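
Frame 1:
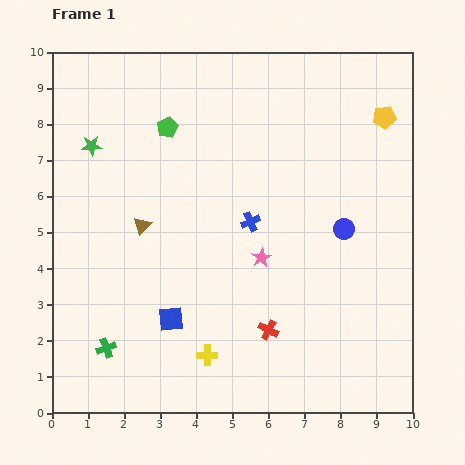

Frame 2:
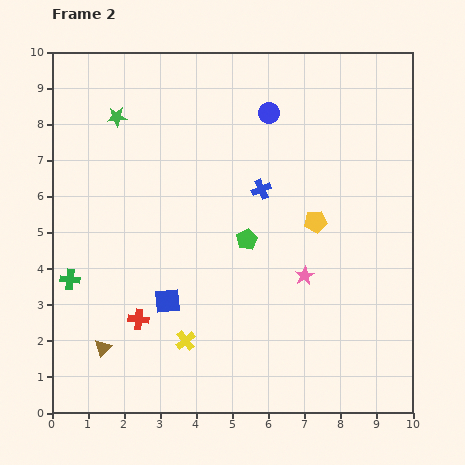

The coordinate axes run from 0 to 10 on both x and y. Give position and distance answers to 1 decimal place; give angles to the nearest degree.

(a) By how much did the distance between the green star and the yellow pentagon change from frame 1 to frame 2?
-1.9

Distance in frame 1: 8.1. Distance in frame 2: 6.2.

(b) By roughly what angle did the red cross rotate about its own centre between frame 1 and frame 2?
21° counter-clockwise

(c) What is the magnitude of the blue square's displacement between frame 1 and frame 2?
0.5

The blue square moved from (3.3, 2.6) to (3.2, 3.1), a distance of √(0.1² + 0.5²) ≈ 0.5.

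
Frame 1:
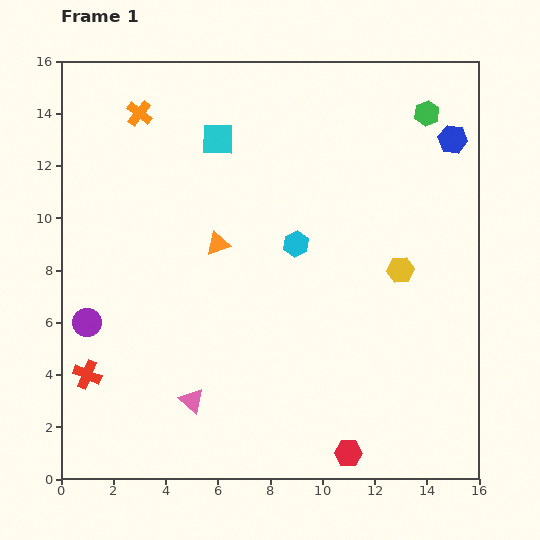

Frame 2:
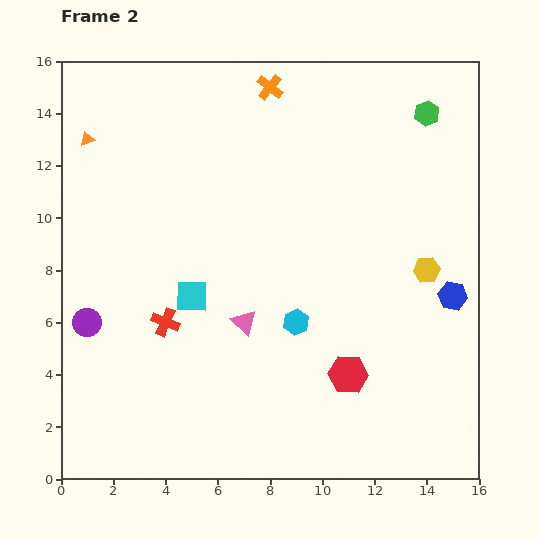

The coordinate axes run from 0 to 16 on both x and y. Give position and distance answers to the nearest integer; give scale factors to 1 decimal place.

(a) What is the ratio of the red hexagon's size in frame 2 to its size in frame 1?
1.4×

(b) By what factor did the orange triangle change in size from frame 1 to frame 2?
0.6×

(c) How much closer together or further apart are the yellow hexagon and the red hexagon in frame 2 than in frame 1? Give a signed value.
-2

Distance in frame 1: 7. Distance in frame 2: 5.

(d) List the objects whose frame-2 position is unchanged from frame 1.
the purple circle, the green hexagon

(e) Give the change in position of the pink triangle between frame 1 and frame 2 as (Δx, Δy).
(2, 3)

The pink triangle was at (5, 3) in frame 1 and (7, 6) in frame 2.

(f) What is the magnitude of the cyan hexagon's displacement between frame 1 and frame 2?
3

The cyan hexagon moved from (9, 9) to (9, 6), a distance of √(0² + 3²) ≈ 3.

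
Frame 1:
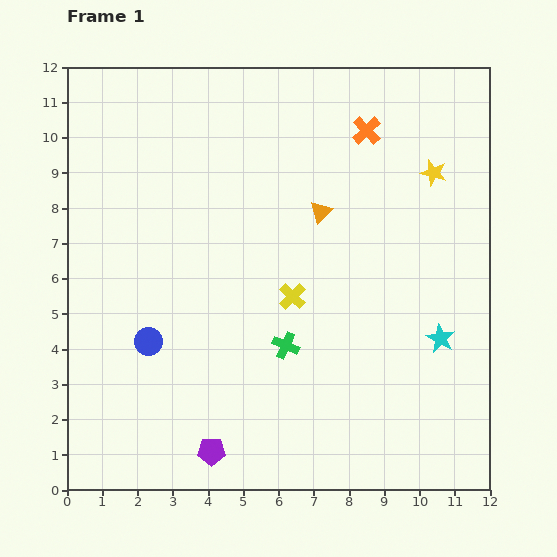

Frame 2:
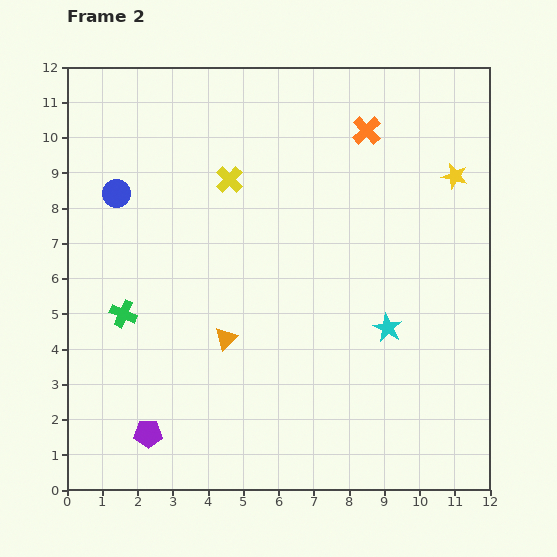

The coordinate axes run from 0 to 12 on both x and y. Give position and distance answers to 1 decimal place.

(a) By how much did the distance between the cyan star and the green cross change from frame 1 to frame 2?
+3.1

Distance in frame 1: 4.4. Distance in frame 2: 7.5.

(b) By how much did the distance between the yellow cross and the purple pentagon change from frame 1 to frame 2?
+2.6

Distance in frame 1: 5.0. Distance in frame 2: 7.6.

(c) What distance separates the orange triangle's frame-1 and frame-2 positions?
4.5

The orange triangle moved from (7.2, 7.9) to (4.5, 4.3), a distance of √(2.7² + 3.6²) ≈ 4.5.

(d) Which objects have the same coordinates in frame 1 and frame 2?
the orange cross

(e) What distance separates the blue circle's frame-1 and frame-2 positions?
4.3

The blue circle moved from (2.3, 4.2) to (1.4, 8.4), a distance of √(0.9² + 4.2²) ≈ 4.3.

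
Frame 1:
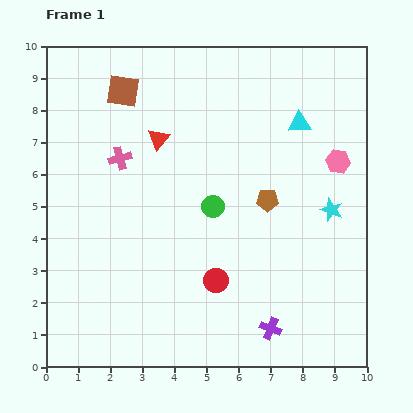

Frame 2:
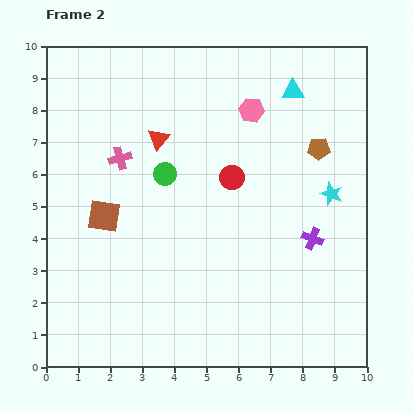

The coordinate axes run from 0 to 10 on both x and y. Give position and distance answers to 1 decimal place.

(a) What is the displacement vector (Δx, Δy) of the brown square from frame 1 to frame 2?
(-0.6, -3.9)

The brown square was at (2.4, 8.6) in frame 1 and (1.8, 4.7) in frame 2.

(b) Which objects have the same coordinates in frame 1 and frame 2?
the pink cross, the red triangle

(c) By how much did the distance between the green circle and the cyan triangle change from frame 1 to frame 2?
+1.1

Distance in frame 1: 3.7. Distance in frame 2: 4.8.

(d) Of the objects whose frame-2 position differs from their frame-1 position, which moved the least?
the cyan star

(moved 0.5)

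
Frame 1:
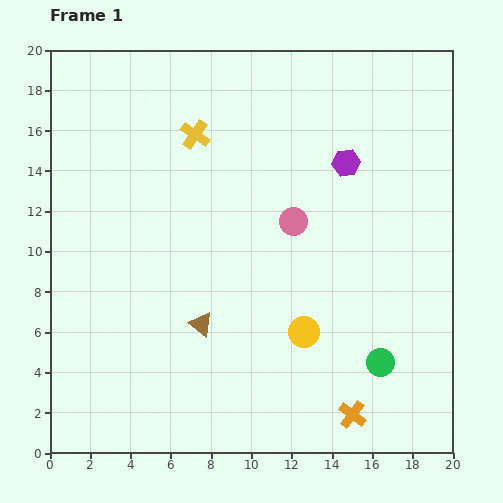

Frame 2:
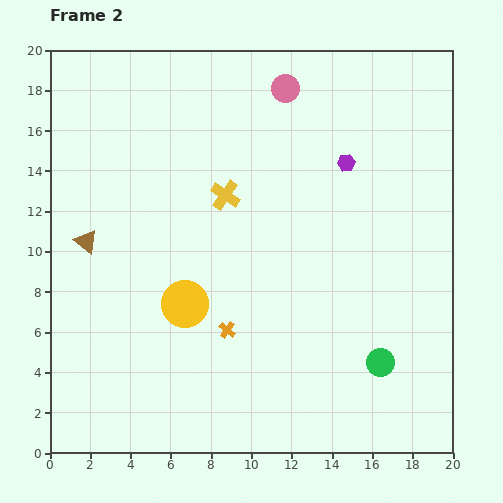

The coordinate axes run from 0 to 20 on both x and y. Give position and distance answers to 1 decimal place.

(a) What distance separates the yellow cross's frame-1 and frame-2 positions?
3.4

The yellow cross moved from (7.2, 15.8) to (8.7, 12.8), a distance of √(1.5² + 3.0²) ≈ 3.4.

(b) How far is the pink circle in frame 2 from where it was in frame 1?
6.6

The pink circle moved from (12.1, 11.5) to (11.7, 18.1), a distance of √(0.4² + 6.6²) ≈ 6.6.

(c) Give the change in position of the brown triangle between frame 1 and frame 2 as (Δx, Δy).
(-5.7, 4.1)

The brown triangle was at (7.5, 6.4) in frame 1 and (1.8, 10.5) in frame 2.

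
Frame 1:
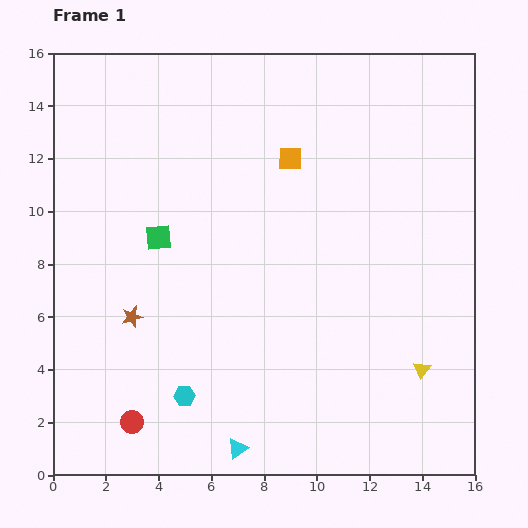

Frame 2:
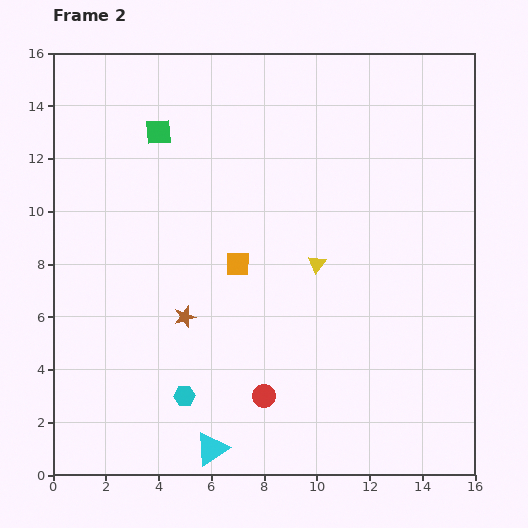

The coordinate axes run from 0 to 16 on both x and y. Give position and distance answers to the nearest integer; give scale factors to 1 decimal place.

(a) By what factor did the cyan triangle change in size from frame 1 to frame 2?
1.6×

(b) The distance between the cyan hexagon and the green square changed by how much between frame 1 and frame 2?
+4

Distance in frame 1: 6. Distance in frame 2: 10.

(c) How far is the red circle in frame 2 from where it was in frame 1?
5

The red circle moved from (3, 2) to (8, 3), a distance of √(5² + 1²) ≈ 5.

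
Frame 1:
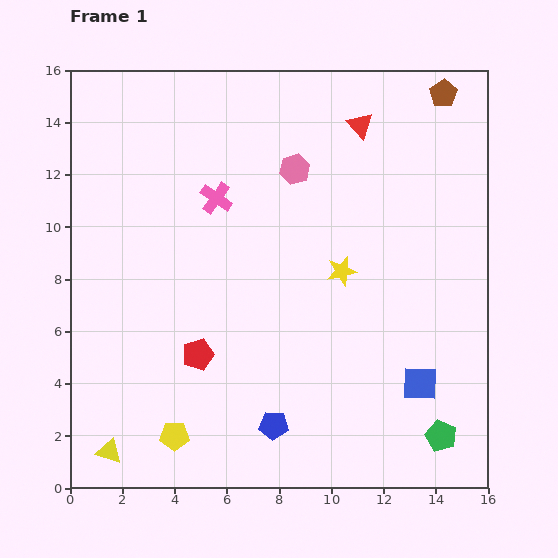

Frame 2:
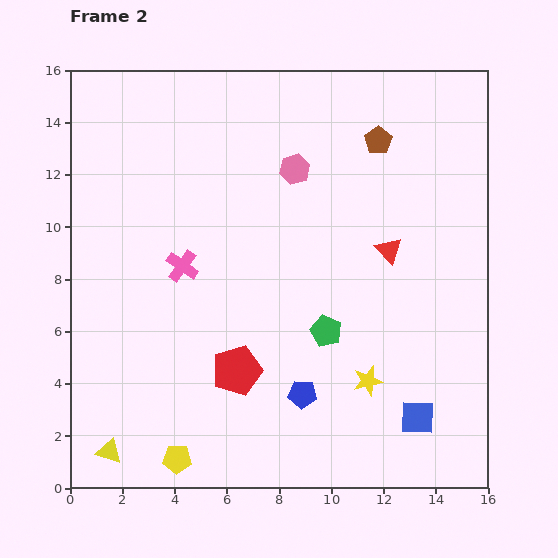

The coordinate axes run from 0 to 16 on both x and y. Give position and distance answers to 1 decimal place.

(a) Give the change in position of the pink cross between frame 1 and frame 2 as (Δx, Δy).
(-1.3, -2.6)

The pink cross was at (5.6, 11.1) in frame 1 and (4.3, 8.5) in frame 2.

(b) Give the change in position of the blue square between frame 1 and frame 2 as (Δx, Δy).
(-0.1, -1.3)

The blue square was at (13.4, 4.0) in frame 1 and (13.3, 2.7) in frame 2.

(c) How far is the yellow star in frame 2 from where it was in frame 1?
4.3

The yellow star moved from (10.4, 8.3) to (11.4, 4.1), a distance of √(1.0² + 4.2²) ≈ 4.3.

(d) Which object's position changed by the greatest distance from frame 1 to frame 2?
the green pentagon

(moved 5.9; next 4.9)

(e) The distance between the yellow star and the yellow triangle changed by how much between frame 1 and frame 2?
-1.0

Distance in frame 1: 11.3. Distance in frame 2: 10.3.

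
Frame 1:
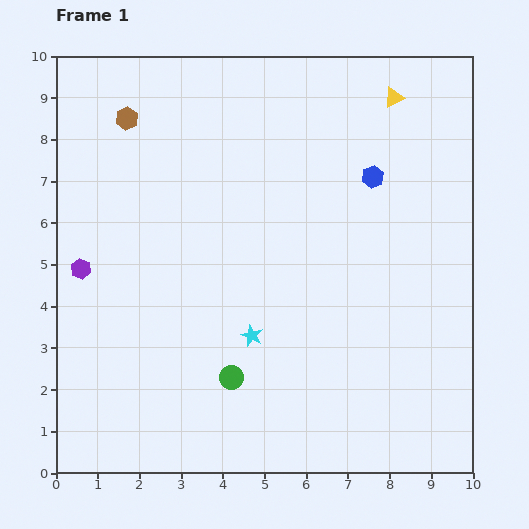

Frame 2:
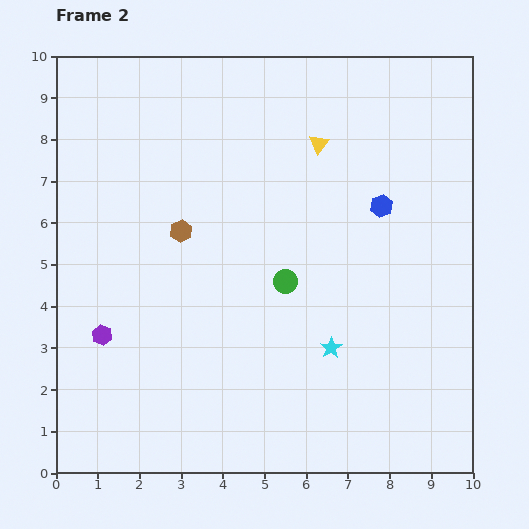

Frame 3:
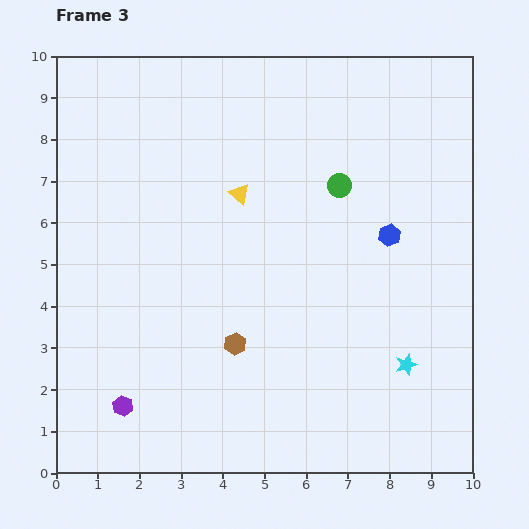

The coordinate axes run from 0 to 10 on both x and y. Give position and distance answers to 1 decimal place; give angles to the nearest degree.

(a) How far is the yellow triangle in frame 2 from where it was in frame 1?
2.1

The yellow triangle moved from (8.1, 9.0) to (6.3, 7.9), a distance of √(1.8² + 1.1²) ≈ 2.1.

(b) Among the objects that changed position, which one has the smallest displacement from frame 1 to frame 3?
the blue hexagon

(moved 1.5)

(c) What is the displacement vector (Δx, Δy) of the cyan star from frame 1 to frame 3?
(3.7, -0.7)

The cyan star was at (4.7, 3.3) in frame 1 and (8.4, 2.6) in frame 3.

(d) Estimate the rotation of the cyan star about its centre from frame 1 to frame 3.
30° clockwise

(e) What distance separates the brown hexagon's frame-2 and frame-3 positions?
3.0

The brown hexagon moved from (3.0, 5.8) to (4.3, 3.1), a distance of √(1.3² + 2.7²) ≈ 3.0.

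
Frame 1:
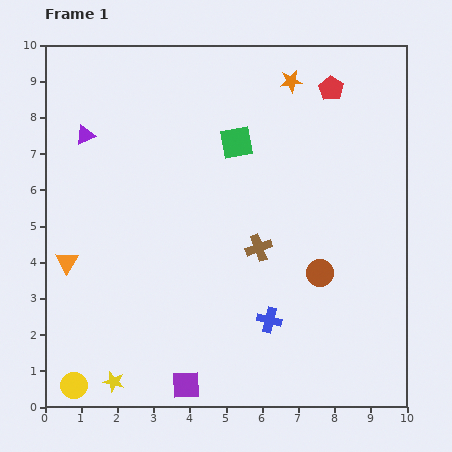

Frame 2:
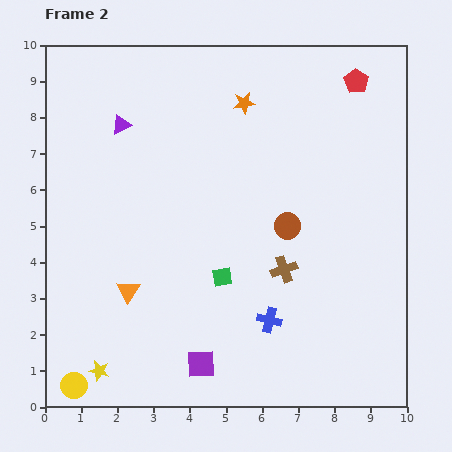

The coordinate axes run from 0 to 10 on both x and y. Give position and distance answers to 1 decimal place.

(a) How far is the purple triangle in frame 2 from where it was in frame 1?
1.0

The purple triangle moved from (1.1, 7.5) to (2.1, 7.8), a distance of √(1.0² + 0.3²) ≈ 1.0.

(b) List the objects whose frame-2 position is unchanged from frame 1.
the yellow circle, the blue cross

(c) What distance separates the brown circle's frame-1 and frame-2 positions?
1.6

The brown circle moved from (7.6, 3.7) to (6.7, 5.0), a distance of √(0.9² + 1.3²) ≈ 1.6.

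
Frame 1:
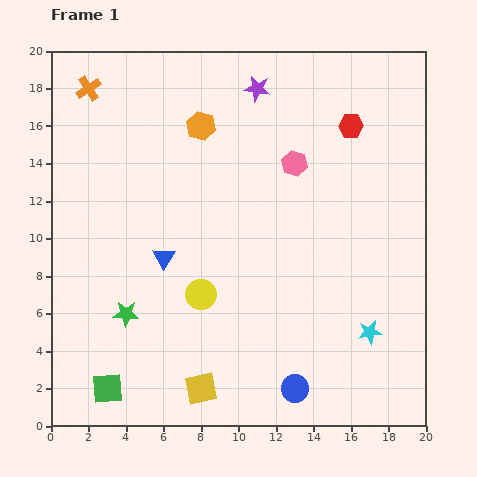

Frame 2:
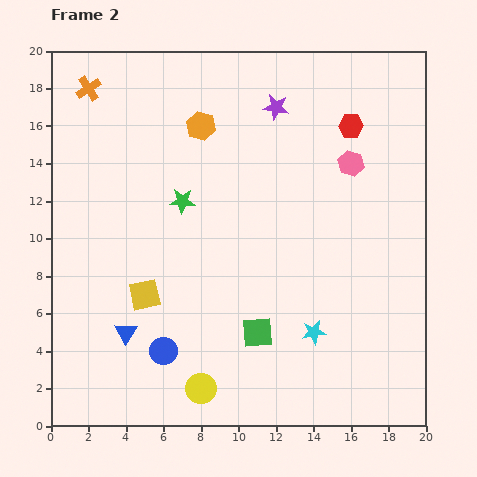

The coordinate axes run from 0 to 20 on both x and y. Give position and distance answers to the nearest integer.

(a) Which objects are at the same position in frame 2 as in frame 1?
the orange hexagon, the orange cross, the red hexagon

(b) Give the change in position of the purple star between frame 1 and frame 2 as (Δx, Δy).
(1, -1)

The purple star was at (11, 18) in frame 1 and (12, 17) in frame 2.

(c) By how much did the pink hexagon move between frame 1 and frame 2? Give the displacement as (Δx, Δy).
(3, 0)

The pink hexagon was at (13, 14) in frame 1 and (16, 14) in frame 2.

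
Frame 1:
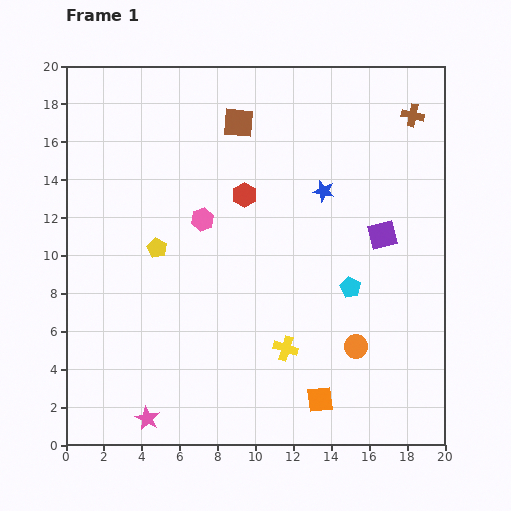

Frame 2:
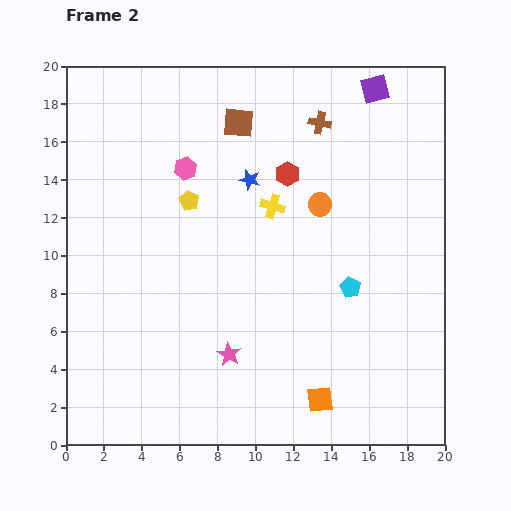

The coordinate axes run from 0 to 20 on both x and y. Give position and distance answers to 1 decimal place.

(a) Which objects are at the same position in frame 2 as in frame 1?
the orange square, the brown square, the cyan pentagon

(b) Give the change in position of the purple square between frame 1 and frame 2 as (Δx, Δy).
(-0.4, 7.7)

The purple square was at (16.7, 11.1) in frame 1 and (16.3, 18.8) in frame 2.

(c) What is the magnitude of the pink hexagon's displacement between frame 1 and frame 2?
2.8

The pink hexagon moved from (7.2, 11.9) to (6.3, 14.6), a distance of √(0.9² + 2.7²) ≈ 2.8.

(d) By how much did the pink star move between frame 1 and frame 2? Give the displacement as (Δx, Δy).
(4.3, 3.4)

The pink star was at (4.3, 1.4) in frame 1 and (8.6, 4.8) in frame 2.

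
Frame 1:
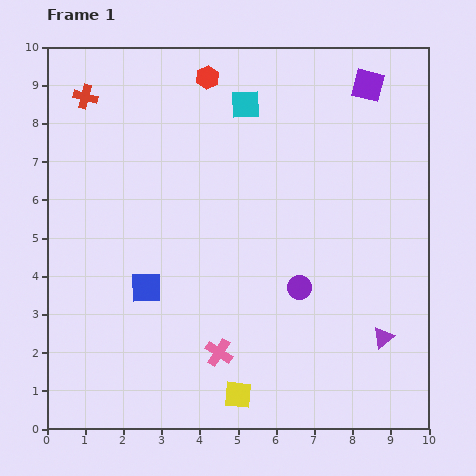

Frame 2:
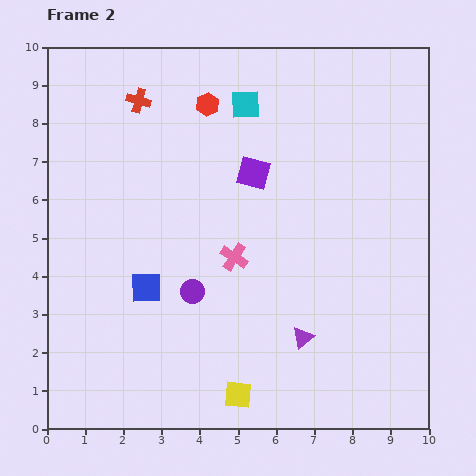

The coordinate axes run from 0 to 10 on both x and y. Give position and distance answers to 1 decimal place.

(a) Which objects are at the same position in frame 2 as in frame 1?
the yellow square, the blue square, the cyan square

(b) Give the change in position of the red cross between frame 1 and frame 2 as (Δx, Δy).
(1.4, -0.1)

The red cross was at (1.0, 8.7) in frame 1 and (2.4, 8.6) in frame 2.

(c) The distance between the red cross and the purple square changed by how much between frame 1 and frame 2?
-3.8

Distance in frame 1: 7.4. Distance in frame 2: 3.6.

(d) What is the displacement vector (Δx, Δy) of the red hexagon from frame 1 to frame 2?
(0.0, -0.7)

The red hexagon was at (4.2, 9.2) in frame 1 and (4.2, 8.5) in frame 2.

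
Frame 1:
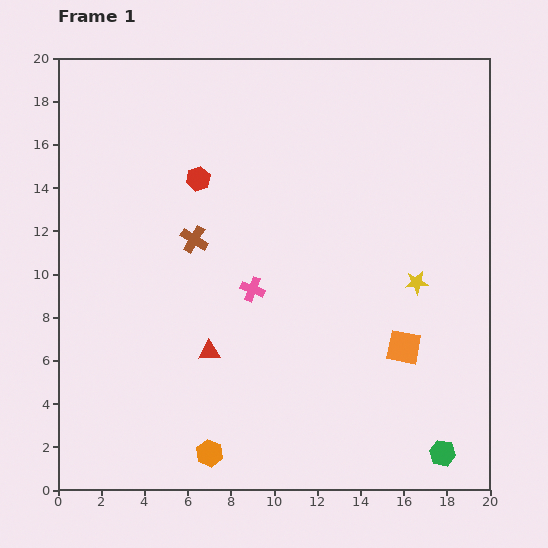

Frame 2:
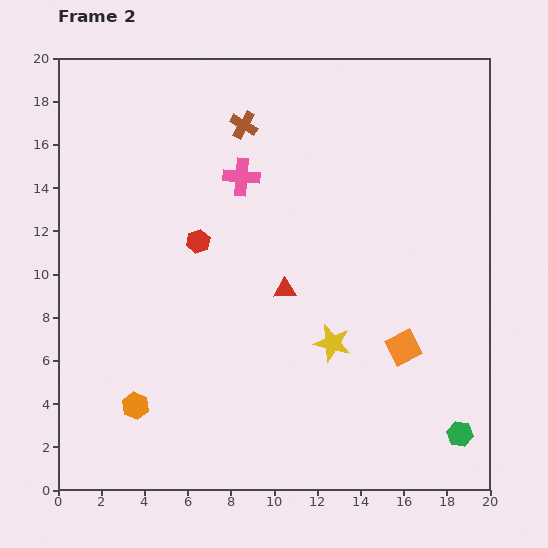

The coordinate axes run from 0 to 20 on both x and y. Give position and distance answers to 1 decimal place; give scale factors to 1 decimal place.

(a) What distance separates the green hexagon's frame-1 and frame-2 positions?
1.2

The green hexagon moved from (17.8, 1.7) to (18.6, 2.6), a distance of √(0.8² + 0.9²) ≈ 1.2.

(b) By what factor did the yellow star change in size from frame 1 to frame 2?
1.6×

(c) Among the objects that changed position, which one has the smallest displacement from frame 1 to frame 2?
the green hexagon

(moved 1.2)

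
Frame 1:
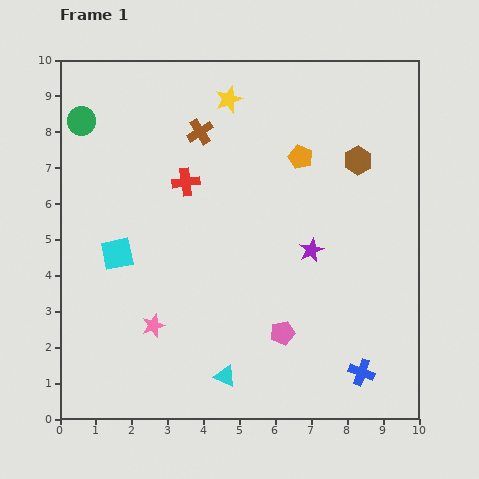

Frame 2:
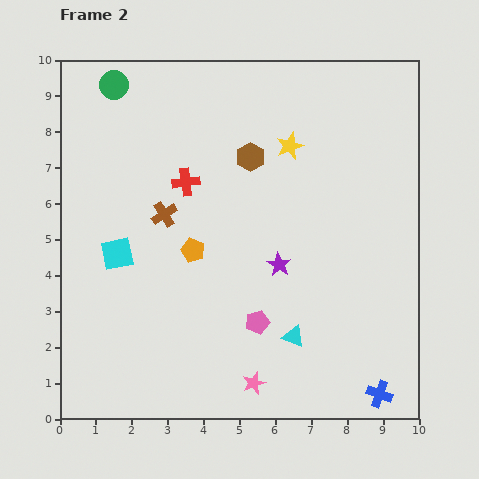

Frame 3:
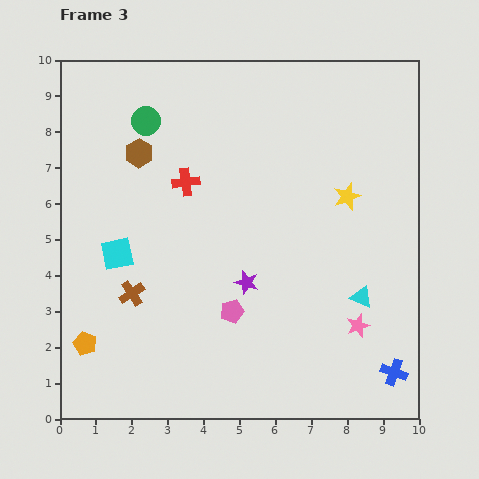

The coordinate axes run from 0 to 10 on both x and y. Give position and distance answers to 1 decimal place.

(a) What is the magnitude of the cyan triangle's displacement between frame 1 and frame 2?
2.2

The cyan triangle moved from (4.6, 1.2) to (6.5, 2.3), a distance of √(1.9² + 1.1²) ≈ 2.2.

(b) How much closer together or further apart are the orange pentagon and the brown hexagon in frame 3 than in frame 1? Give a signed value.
+3.9

Distance in frame 1: 1.6. Distance in frame 3: 5.5.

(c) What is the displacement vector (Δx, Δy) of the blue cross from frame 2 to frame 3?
(0.4, 0.6)

The blue cross was at (8.9, 0.7) in frame 2 and (9.3, 1.3) in frame 3.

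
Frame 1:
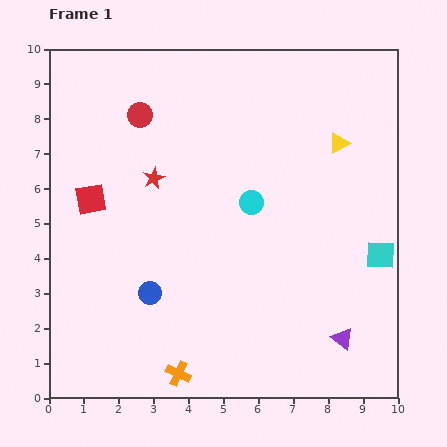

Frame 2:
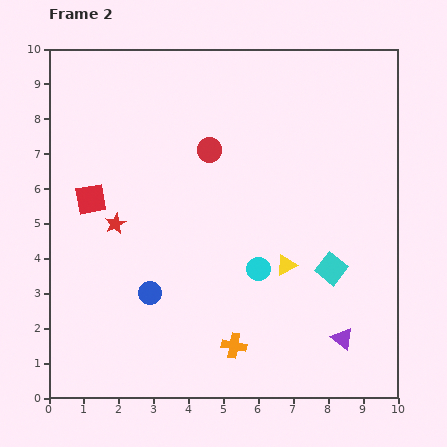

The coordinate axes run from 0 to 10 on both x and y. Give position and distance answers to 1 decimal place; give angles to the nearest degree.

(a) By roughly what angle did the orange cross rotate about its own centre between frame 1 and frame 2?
15° counter-clockwise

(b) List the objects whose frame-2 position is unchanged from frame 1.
the red square, the blue circle, the purple triangle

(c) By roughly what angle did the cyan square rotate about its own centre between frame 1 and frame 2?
35° clockwise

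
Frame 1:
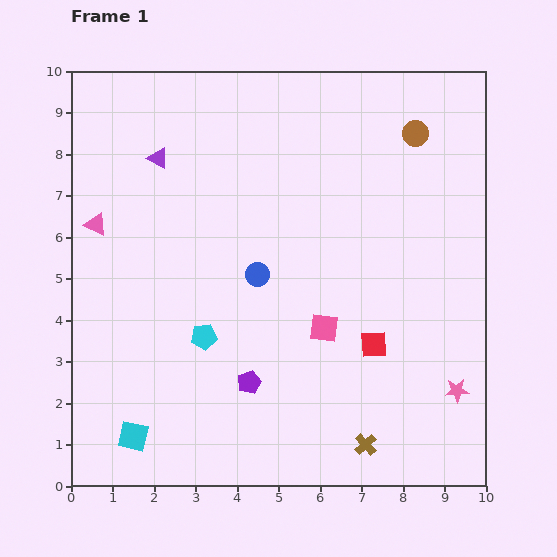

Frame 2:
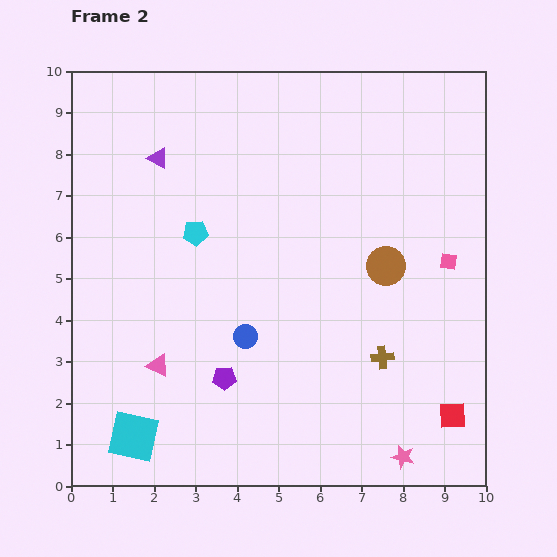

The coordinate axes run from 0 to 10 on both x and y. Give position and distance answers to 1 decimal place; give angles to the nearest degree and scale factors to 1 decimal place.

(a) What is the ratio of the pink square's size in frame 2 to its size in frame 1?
0.6×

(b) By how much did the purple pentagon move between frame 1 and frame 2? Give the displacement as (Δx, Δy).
(-0.6, 0.1)

The purple pentagon was at (4.3, 2.5) in frame 1 and (3.7, 2.6) in frame 2.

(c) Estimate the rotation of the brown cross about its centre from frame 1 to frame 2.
37° clockwise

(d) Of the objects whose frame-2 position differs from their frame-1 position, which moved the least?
the purple pentagon

(moved 0.6)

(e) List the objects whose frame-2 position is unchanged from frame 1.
the purple triangle, the cyan square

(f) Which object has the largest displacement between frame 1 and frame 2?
the pink triangle

(moved 3.7; next 3.4)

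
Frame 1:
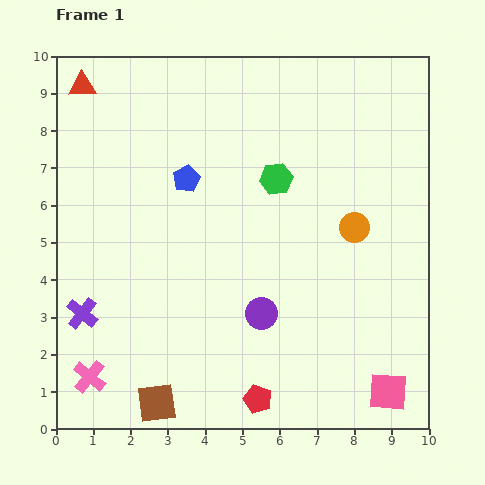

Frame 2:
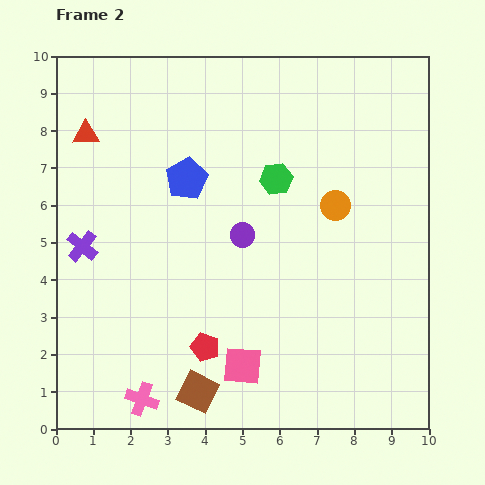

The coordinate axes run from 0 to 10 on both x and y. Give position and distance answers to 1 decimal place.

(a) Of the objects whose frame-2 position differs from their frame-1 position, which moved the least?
the orange circle

(moved 0.8)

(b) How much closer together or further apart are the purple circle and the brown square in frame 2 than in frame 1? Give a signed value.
+0.7

Distance in frame 1: 3.7. Distance in frame 2: 4.4.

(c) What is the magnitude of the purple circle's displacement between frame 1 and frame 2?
2.2

The purple circle moved from (5.5, 3.1) to (5.0, 5.2), a distance of √(0.5² + 2.1²) ≈ 2.2.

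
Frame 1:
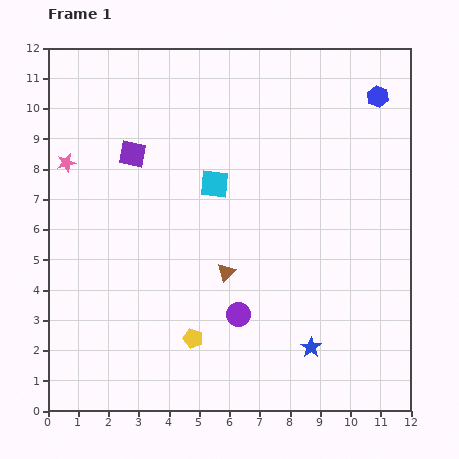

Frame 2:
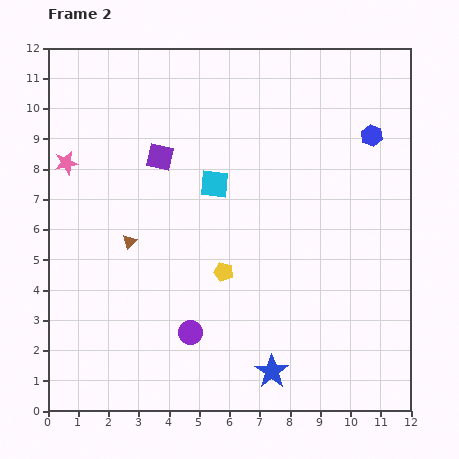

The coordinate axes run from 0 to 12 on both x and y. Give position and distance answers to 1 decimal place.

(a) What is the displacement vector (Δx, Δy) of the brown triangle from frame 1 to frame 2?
(-3.2, 1.0)

The brown triangle was at (5.9, 4.6) in frame 1 and (2.7, 5.6) in frame 2.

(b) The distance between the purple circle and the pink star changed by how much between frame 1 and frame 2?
-0.7

Distance in frame 1: 7.6. Distance in frame 2: 6.9.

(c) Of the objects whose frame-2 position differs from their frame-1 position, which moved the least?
the purple square

(moved 0.9)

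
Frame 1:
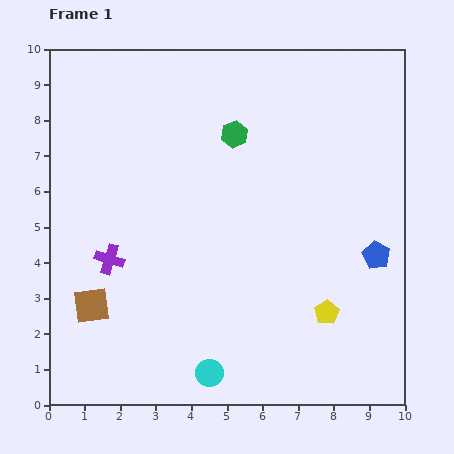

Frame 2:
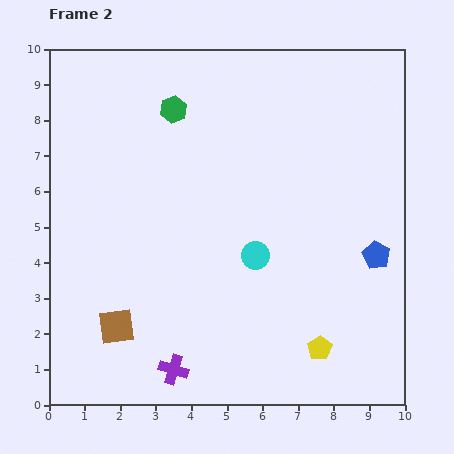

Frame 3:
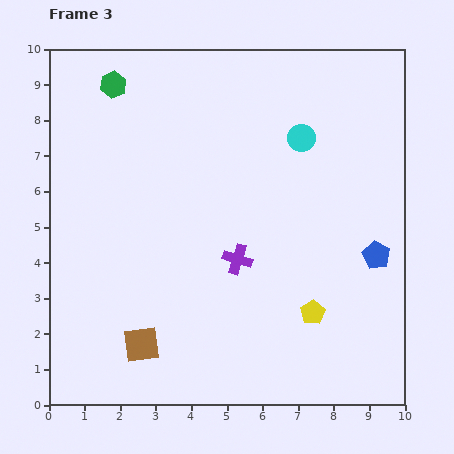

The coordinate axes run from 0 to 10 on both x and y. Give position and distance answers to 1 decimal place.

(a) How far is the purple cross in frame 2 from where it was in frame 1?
3.6

The purple cross moved from (1.7, 4.1) to (3.5, 1.0), a distance of √(1.8² + 3.1²) ≈ 3.6.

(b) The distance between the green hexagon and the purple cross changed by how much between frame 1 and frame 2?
+2.4

Distance in frame 1: 4.9. Distance in frame 2: 7.3.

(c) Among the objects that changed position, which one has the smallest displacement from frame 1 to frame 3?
the yellow pentagon

(moved 0.4)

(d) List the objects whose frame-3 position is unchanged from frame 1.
the blue pentagon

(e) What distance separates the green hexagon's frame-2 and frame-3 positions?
1.8

The green hexagon moved from (3.5, 8.3) to (1.8, 9.0), a distance of √(1.7² + 0.7²) ≈ 1.8.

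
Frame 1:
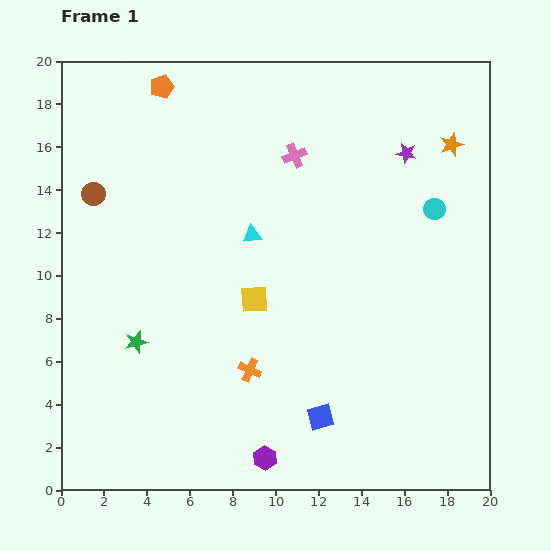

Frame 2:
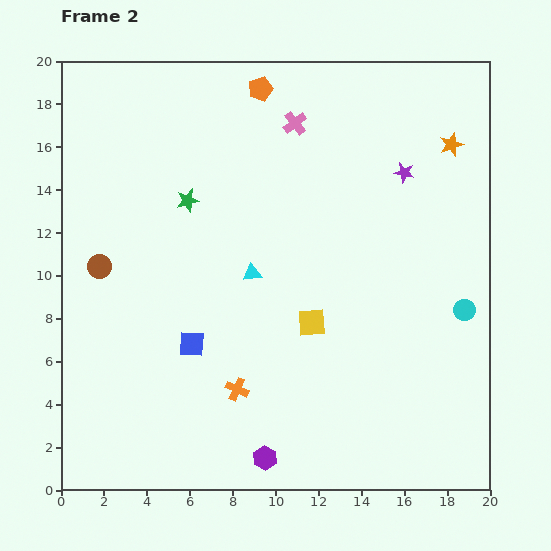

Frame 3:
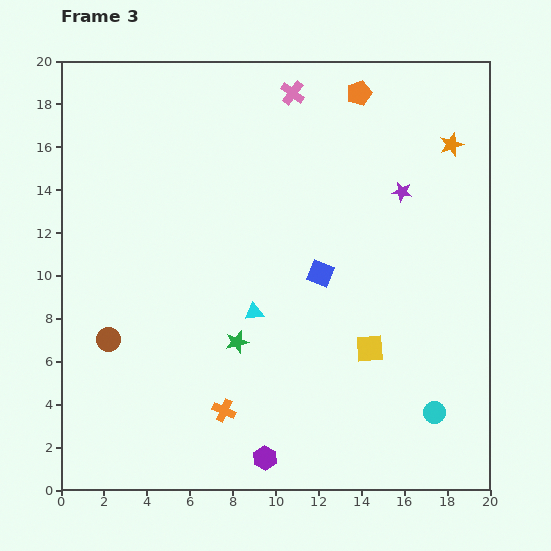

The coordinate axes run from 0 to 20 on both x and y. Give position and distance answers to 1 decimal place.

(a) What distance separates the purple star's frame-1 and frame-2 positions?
0.9

The purple star moved from (16.1, 15.7) to (16.0, 14.8), a distance of √(0.1² + 0.9²) ≈ 0.9.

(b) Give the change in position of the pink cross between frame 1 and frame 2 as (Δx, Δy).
(0.0, 1.5)

The pink cross was at (10.9, 15.6) in frame 1 and (10.9, 17.1) in frame 2.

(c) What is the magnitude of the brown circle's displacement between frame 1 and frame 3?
6.8

The brown circle moved from (1.5, 13.8) to (2.2, 7.0), a distance of √(0.7² + 6.8²) ≈ 6.8.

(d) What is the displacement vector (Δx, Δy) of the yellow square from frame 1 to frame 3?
(5.4, -2.3)

The yellow square was at (9.0, 8.9) in frame 1 and (14.4, 6.6) in frame 3.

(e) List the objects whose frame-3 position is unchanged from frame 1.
the orange star, the purple hexagon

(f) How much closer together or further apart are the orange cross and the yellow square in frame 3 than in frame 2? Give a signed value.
+2.7

Distance in frame 2: 4.7. Distance in frame 3: 7.4.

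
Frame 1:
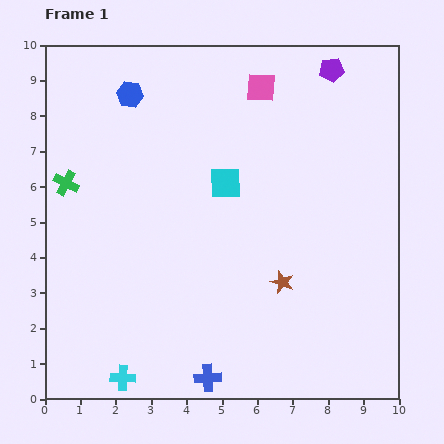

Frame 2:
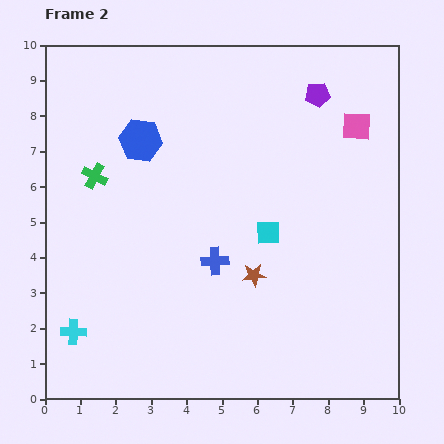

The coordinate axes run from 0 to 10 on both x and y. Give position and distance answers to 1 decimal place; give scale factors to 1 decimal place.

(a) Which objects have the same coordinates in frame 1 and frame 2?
none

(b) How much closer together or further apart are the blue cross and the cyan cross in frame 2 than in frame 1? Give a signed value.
+2.1

Distance in frame 1: 2.4. Distance in frame 2: 4.5.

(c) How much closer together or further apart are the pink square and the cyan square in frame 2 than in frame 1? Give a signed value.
+1.0

Distance in frame 1: 2.9. Distance in frame 2: 3.9.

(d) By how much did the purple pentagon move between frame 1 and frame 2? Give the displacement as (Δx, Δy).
(-0.4, -0.7)

The purple pentagon was at (8.1, 9.3) in frame 1 and (7.7, 8.6) in frame 2.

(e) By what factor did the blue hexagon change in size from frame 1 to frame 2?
1.6×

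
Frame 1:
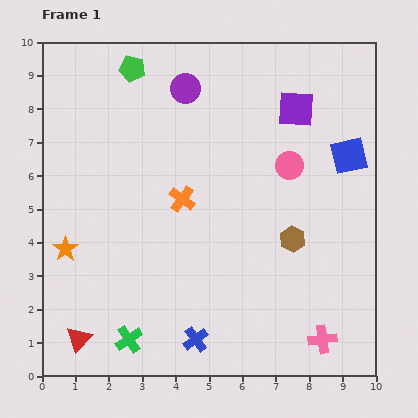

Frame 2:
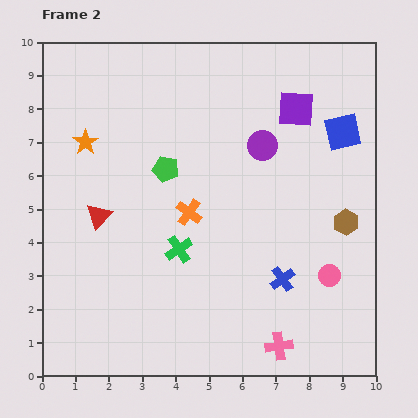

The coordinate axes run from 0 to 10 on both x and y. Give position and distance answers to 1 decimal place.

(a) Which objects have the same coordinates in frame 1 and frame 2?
the purple square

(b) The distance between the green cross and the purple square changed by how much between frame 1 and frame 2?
-3.0

Distance in frame 1: 8.5. Distance in frame 2: 5.5.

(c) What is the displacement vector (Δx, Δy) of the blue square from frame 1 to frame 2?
(-0.2, 0.7)

The blue square was at (9.2, 6.6) in frame 1 and (9.0, 7.3) in frame 2.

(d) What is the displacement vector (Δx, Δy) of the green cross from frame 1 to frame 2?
(1.5, 2.7)

The green cross was at (2.6, 1.1) in frame 1 and (4.1, 3.8) in frame 2.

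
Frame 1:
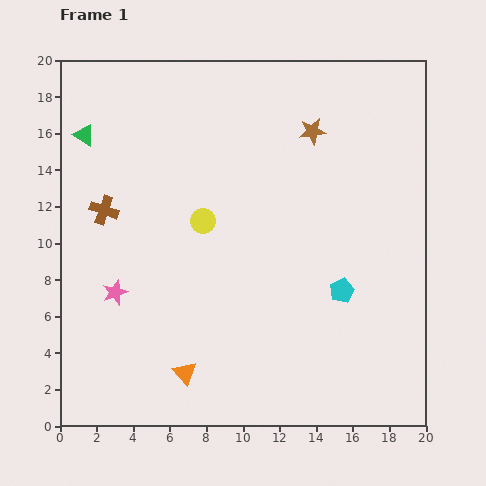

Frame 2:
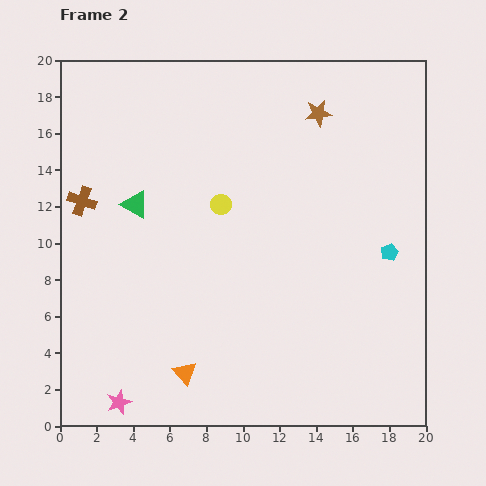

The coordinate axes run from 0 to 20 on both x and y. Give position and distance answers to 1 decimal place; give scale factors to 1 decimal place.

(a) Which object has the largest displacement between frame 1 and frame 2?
the pink star

(moved 6.0; next 4.7)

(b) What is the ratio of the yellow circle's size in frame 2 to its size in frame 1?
0.8×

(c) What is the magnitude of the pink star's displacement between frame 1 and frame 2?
6.0

The pink star moved from (3.0, 7.3) to (3.2, 1.3), a distance of √(0.2² + 6.0²) ≈ 6.0.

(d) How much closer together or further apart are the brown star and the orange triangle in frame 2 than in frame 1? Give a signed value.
+1.1

Distance in frame 1: 14.9. Distance in frame 2: 16.0.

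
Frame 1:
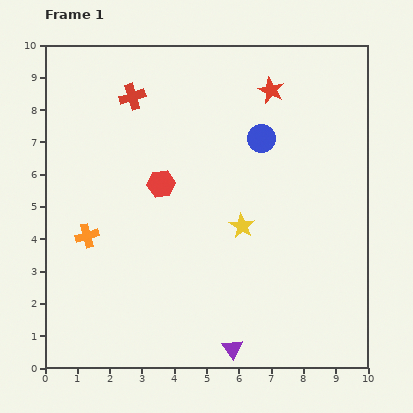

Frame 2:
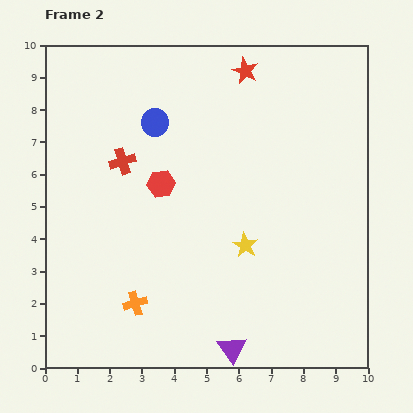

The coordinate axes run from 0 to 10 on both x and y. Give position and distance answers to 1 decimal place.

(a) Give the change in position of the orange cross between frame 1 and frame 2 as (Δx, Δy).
(1.5, -2.1)

The orange cross was at (1.3, 4.1) in frame 1 and (2.8, 2.0) in frame 2.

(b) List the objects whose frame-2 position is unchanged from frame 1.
the red hexagon, the purple triangle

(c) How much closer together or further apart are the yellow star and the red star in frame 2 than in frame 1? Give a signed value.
+1.1

Distance in frame 1: 4.3. Distance in frame 2: 5.4.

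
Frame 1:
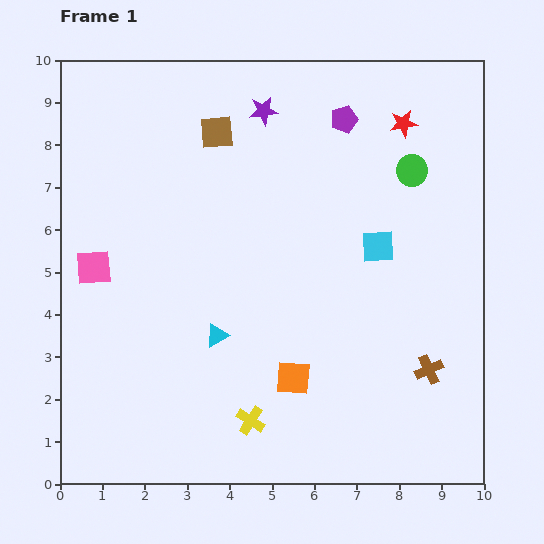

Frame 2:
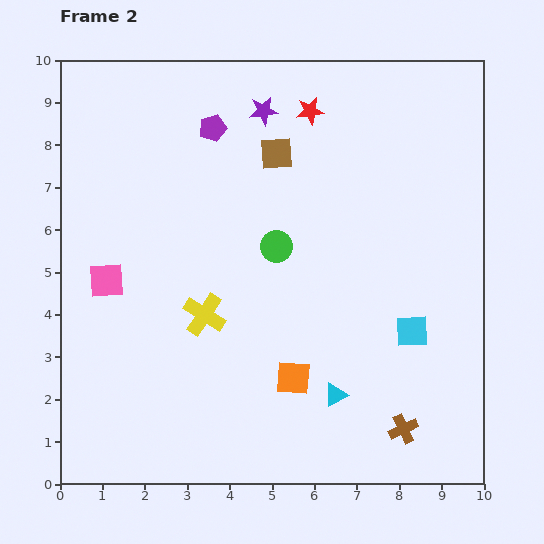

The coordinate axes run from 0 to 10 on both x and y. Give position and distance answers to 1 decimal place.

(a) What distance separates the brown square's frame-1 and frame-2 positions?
1.5

The brown square moved from (3.7, 8.3) to (5.1, 7.8), a distance of √(1.4² + 0.5²) ≈ 1.5.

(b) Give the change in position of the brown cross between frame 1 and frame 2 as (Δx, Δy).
(-0.6, -1.4)

The brown cross was at (8.7, 2.7) in frame 1 and (8.1, 1.3) in frame 2.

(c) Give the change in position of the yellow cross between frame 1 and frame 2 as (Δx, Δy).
(-1.1, 2.5)

The yellow cross was at (4.5, 1.5) in frame 1 and (3.4, 4.0) in frame 2.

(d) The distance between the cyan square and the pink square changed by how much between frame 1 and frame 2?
+0.6

Distance in frame 1: 6.7. Distance in frame 2: 7.3.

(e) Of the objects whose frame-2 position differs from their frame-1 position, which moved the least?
the pink square

(moved 0.4)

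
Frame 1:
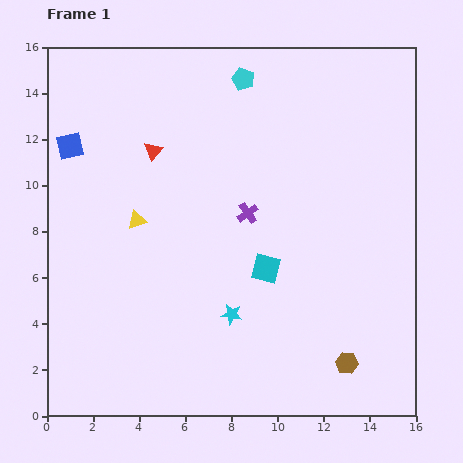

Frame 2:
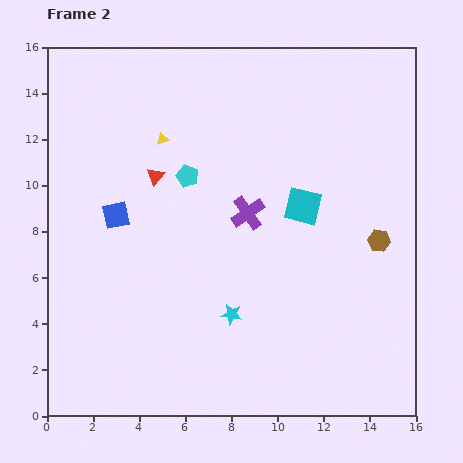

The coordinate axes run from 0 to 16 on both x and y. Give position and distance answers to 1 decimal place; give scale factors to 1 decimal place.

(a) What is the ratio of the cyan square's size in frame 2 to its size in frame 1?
1.3×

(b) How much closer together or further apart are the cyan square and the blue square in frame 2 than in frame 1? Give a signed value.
-1.9

Distance in frame 1: 10.0. Distance in frame 2: 8.1.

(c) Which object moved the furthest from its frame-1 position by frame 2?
the brown hexagon

(moved 5.5; next 4.8)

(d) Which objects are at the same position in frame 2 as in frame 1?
the cyan star, the purple cross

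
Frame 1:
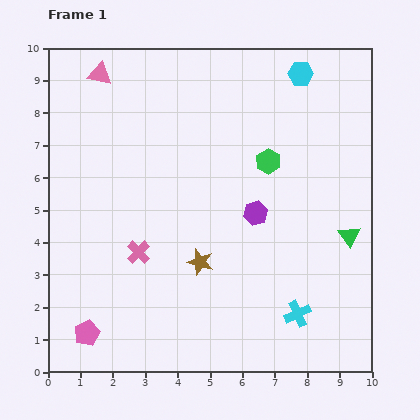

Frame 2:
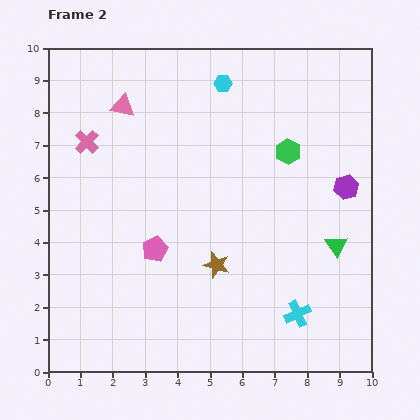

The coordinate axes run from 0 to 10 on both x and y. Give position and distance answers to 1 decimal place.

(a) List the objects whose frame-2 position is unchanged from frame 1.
the cyan cross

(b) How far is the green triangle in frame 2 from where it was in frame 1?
0.5

The green triangle moved from (9.3, 4.2) to (8.9, 3.9), a distance of √(0.4² + 0.3²) ≈ 0.5.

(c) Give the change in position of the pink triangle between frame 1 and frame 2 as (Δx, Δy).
(0.7, -1.0)

The pink triangle was at (1.6, 9.2) in frame 1 and (2.3, 8.2) in frame 2.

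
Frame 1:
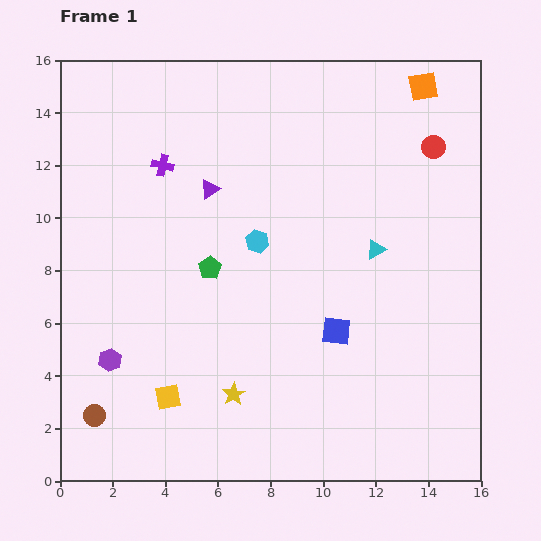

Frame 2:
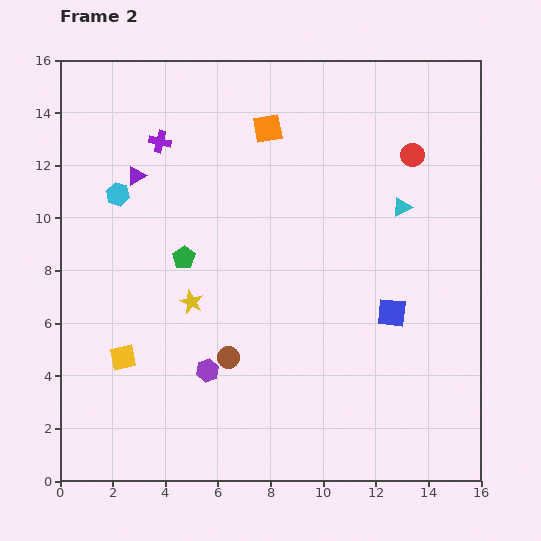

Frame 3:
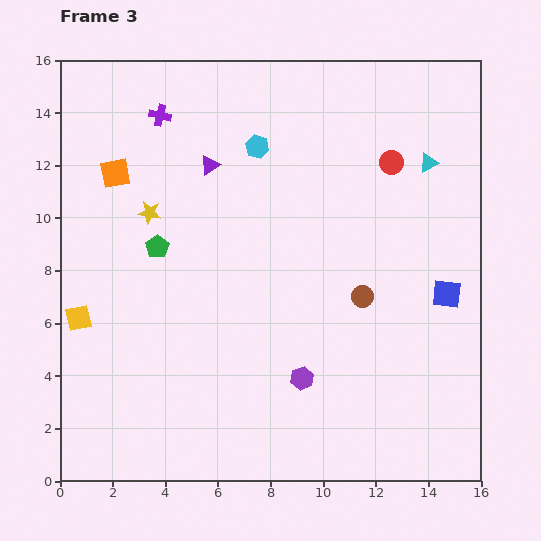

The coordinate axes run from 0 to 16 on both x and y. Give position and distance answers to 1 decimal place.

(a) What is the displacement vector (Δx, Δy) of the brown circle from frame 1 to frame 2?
(5.1, 2.2)

The brown circle was at (1.3, 2.5) in frame 1 and (6.4, 4.7) in frame 2.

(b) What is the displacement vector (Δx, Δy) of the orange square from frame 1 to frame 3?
(-11.7, -3.3)

The orange square was at (13.8, 15.0) in frame 1 and (2.1, 11.7) in frame 3.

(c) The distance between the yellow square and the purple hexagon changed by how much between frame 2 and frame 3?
+5.6

Distance in frame 2: 3.2. Distance in frame 3: 8.8.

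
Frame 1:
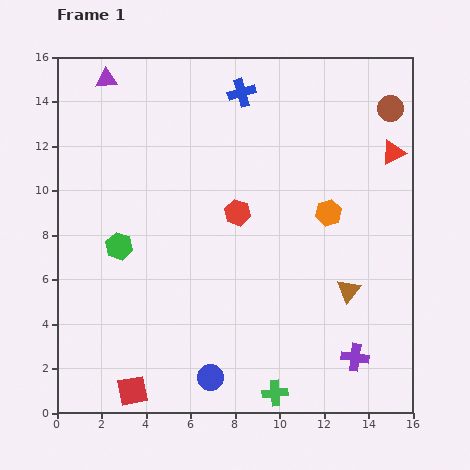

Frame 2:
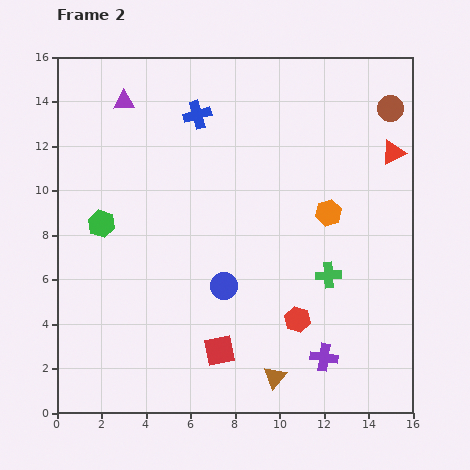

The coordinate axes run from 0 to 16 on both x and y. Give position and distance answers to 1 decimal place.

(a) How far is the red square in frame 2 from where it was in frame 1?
4.3

The red square moved from (3.4, 1.0) to (7.3, 2.8), a distance of √(3.9² + 1.8²) ≈ 4.3.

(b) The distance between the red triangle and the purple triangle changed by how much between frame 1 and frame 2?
-1.0

Distance in frame 1: 13.3. Distance in frame 2: 12.3.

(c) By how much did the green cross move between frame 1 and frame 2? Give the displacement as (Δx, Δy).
(2.4, 5.3)

The green cross was at (9.8, 0.9) in frame 1 and (12.2, 6.2) in frame 2.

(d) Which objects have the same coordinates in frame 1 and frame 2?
the red triangle, the orange hexagon, the brown circle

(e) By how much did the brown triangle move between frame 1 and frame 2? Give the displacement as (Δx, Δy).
(-3.3, -3.9)

The brown triangle was at (13.1, 5.5) in frame 1 and (9.8, 1.6) in frame 2.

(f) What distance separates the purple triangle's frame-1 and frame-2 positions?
1.3

The purple triangle moved from (2.2, 15.0) to (3.0, 14.0), a distance of √(0.8² + 1.0²) ≈ 1.3.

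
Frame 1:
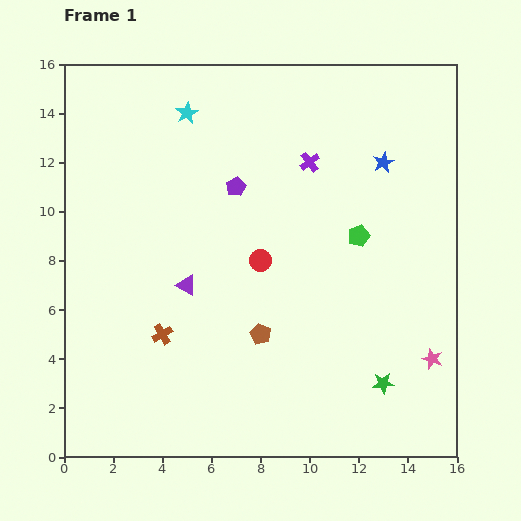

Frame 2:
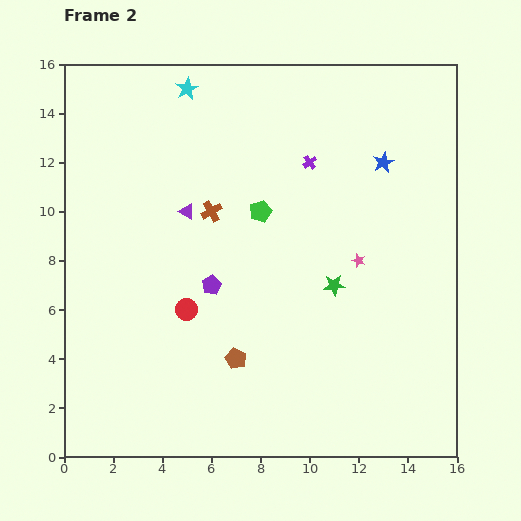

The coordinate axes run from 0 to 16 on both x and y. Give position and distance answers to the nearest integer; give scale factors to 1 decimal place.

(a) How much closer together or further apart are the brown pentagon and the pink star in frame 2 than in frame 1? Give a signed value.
-1

Distance in frame 1: 7. Distance in frame 2: 6.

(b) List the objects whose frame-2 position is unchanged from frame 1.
the blue star, the purple cross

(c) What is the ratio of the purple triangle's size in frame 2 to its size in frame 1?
0.8×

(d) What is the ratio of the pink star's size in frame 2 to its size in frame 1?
0.6×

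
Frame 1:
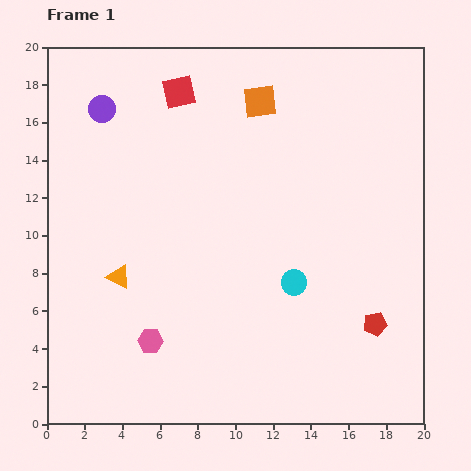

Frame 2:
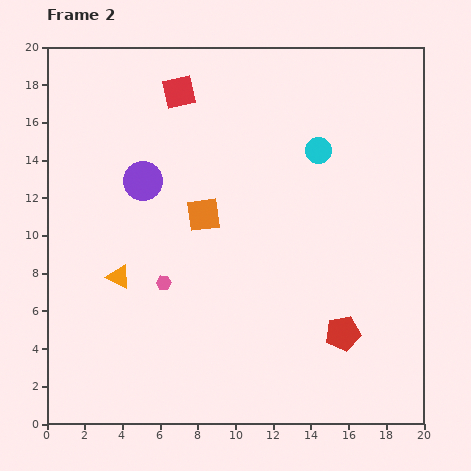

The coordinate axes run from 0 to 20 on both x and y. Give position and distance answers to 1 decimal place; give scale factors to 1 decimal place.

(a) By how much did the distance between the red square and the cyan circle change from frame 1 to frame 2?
-3.8

Distance in frame 1: 11.8. Distance in frame 2: 8.0.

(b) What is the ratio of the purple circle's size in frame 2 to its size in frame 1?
1.4×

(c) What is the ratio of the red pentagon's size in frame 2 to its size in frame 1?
1.5×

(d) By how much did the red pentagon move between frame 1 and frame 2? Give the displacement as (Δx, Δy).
(-1.7, -0.5)

The red pentagon was at (17.4, 5.3) in frame 1 and (15.7, 4.8) in frame 2.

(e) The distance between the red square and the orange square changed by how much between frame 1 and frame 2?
+2.3

Distance in frame 1: 4.3. Distance in frame 2: 6.6.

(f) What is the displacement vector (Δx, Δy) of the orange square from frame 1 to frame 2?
(-3.0, -6.0)

The orange square was at (11.3, 17.1) in frame 1 and (8.3, 11.1) in frame 2.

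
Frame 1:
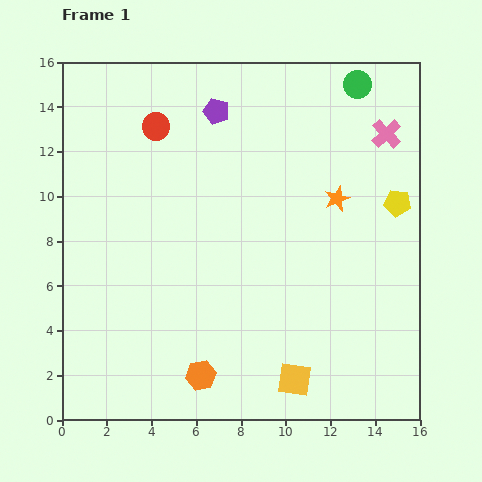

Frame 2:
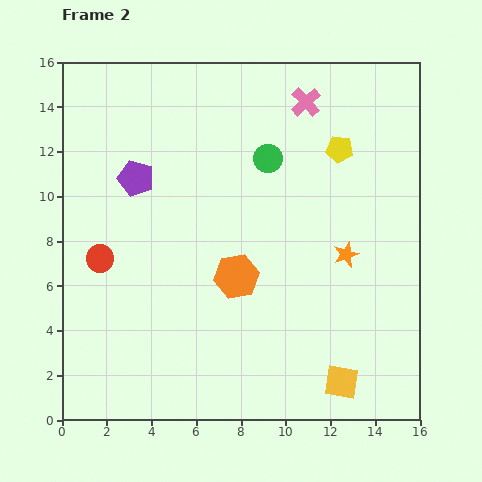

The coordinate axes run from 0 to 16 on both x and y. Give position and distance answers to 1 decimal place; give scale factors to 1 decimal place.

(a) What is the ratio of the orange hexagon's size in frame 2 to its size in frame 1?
1.5×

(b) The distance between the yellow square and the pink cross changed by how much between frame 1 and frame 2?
+0.9

Distance in frame 1: 11.7. Distance in frame 2: 12.6.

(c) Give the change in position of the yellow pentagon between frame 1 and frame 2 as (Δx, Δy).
(-2.6, 2.4)

The yellow pentagon was at (15.0, 9.7) in frame 1 and (12.4, 12.1) in frame 2.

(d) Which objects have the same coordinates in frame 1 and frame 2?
none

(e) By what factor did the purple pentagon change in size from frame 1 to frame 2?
1.4×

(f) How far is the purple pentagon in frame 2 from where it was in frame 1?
4.7

The purple pentagon moved from (6.9, 13.8) to (3.3, 10.8), a distance of √(3.6² + 3.0²) ≈ 4.7.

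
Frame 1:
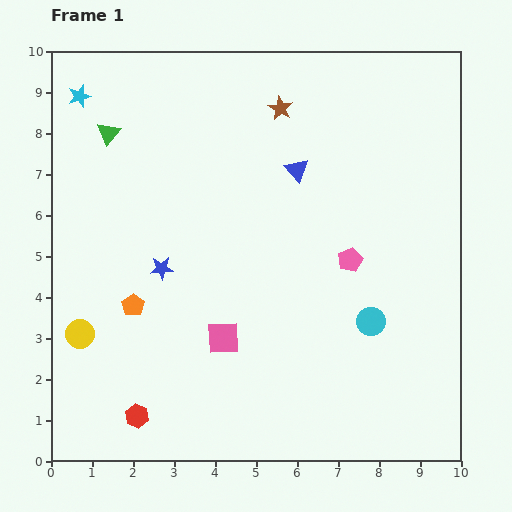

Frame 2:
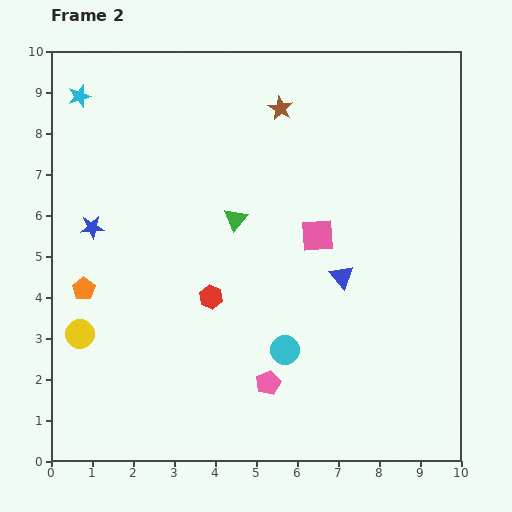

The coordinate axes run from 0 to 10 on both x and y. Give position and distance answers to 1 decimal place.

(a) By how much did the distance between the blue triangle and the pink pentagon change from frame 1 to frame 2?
+0.6

Distance in frame 1: 2.6. Distance in frame 2: 3.2.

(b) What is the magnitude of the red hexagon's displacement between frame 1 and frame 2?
3.4

The red hexagon moved from (2.1, 1.1) to (3.9, 4.0), a distance of √(1.8² + 2.9²) ≈ 3.4.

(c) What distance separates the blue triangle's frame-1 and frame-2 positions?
2.8

The blue triangle moved from (6.0, 7.1) to (7.1, 4.5), a distance of √(1.1² + 2.6²) ≈ 2.8.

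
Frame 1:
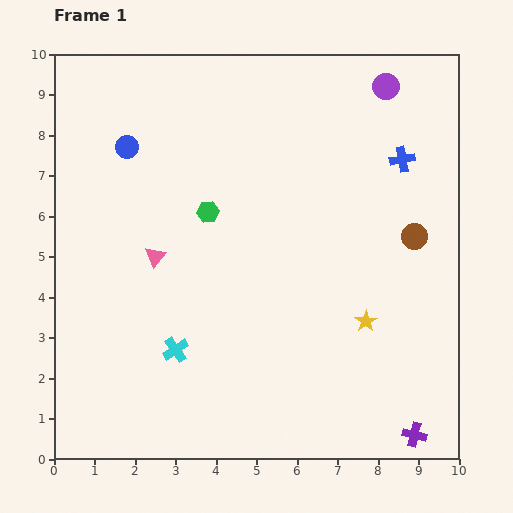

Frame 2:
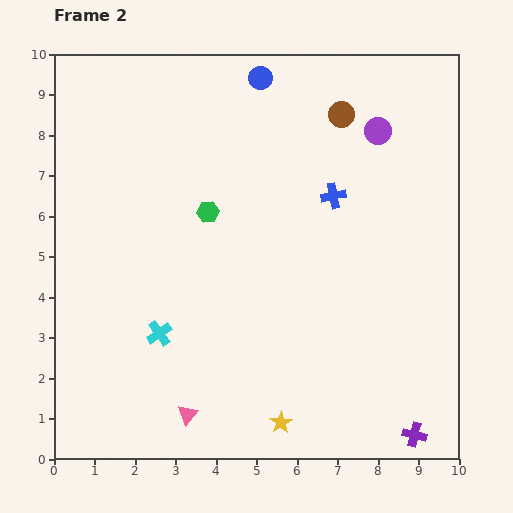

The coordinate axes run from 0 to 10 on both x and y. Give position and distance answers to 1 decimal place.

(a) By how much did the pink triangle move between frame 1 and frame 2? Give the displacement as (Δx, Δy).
(0.8, -3.9)

The pink triangle was at (2.5, 5.0) in frame 1 and (3.3, 1.1) in frame 2.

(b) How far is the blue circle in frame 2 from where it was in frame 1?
3.7

The blue circle moved from (1.8, 7.7) to (5.1, 9.4), a distance of √(3.3² + 1.7²) ≈ 3.7.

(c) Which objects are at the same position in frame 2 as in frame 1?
the green hexagon, the purple cross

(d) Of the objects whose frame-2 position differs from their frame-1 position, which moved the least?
the cyan cross

(moved 0.6)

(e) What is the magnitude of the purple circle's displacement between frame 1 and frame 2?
1.1

The purple circle moved from (8.2, 9.2) to (8.0, 8.1), a distance of √(0.2² + 1.1²) ≈ 1.1.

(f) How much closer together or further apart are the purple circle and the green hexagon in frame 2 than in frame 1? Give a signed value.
-0.7

Distance in frame 1: 5.4. Distance in frame 2: 4.7.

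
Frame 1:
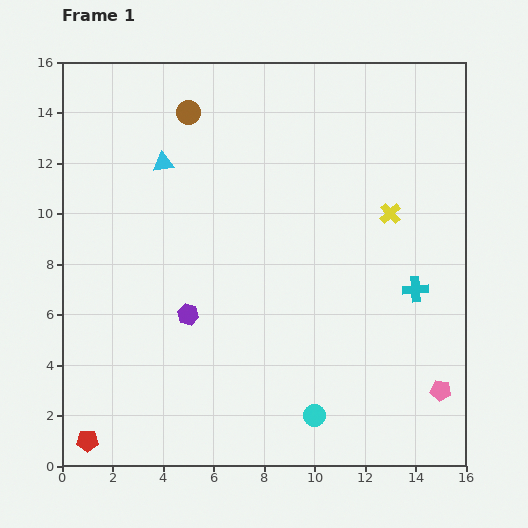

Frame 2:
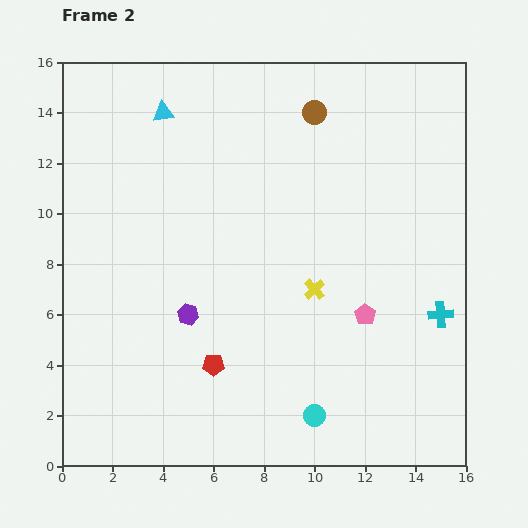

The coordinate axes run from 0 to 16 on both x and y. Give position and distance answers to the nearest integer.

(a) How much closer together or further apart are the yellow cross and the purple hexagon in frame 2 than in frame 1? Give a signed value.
-4

Distance in frame 1: 9. Distance in frame 2: 5.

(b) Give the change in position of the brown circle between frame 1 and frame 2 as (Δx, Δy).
(5, 0)

The brown circle was at (5, 14) in frame 1 and (10, 14) in frame 2.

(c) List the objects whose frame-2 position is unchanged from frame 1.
the purple hexagon, the cyan circle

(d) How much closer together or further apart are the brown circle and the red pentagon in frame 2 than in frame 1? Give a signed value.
-3

Distance in frame 1: 14. Distance in frame 2: 11.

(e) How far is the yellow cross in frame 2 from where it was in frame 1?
4

The yellow cross moved from (13, 10) to (10, 7), a distance of √(3² + 3²) ≈ 4.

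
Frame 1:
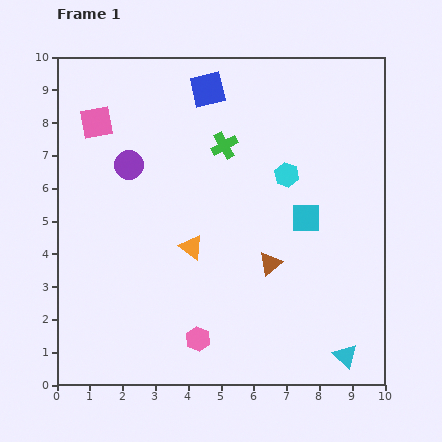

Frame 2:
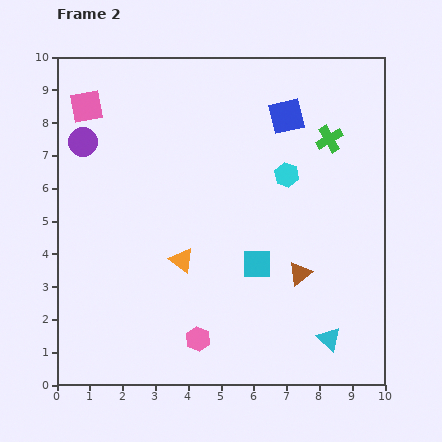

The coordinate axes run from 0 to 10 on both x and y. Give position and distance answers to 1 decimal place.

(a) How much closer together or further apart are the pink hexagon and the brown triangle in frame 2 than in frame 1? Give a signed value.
+0.5

Distance in frame 1: 3.2. Distance in frame 2: 3.7.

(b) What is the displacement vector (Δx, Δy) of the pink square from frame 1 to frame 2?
(-0.3, 0.5)

The pink square was at (1.2, 8.0) in frame 1 and (0.9, 8.5) in frame 2.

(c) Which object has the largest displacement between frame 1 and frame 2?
the green cross

(moved 3.2; next 2.5)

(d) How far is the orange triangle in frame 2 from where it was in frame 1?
0.5

The orange triangle moved from (4.1, 4.2) to (3.8, 3.8), a distance of √(0.3² + 0.4²) ≈ 0.5.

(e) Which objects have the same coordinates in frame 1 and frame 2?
the pink hexagon, the cyan hexagon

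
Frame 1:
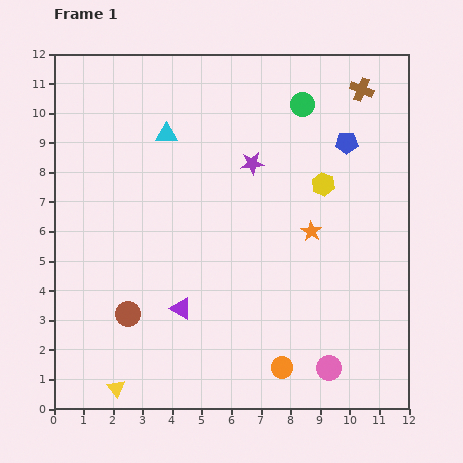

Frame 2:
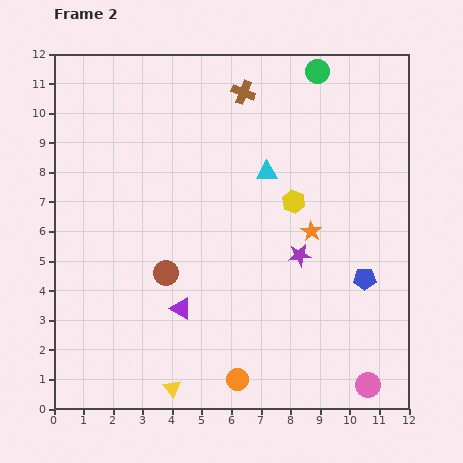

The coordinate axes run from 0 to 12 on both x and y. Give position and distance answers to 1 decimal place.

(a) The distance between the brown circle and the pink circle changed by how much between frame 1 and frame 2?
+0.8

Distance in frame 1: 7.0. Distance in frame 2: 7.8.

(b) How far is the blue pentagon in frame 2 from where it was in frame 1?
4.6

The blue pentagon moved from (9.9, 9.0) to (10.5, 4.4), a distance of √(0.6² + 4.6²) ≈ 4.6.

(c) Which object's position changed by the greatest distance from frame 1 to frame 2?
the blue pentagon

(moved 4.6; next 4.0)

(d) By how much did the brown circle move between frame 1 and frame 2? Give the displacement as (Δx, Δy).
(1.3, 1.4)

The brown circle was at (2.5, 3.2) in frame 1 and (3.8, 4.6) in frame 2.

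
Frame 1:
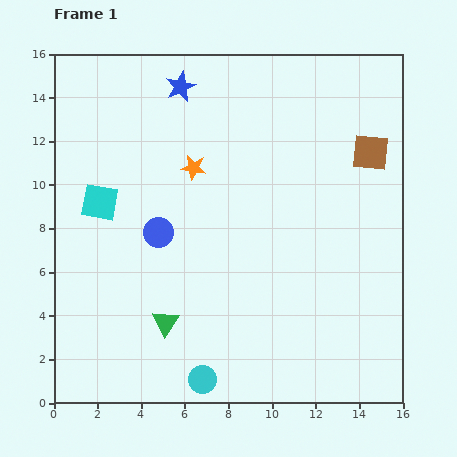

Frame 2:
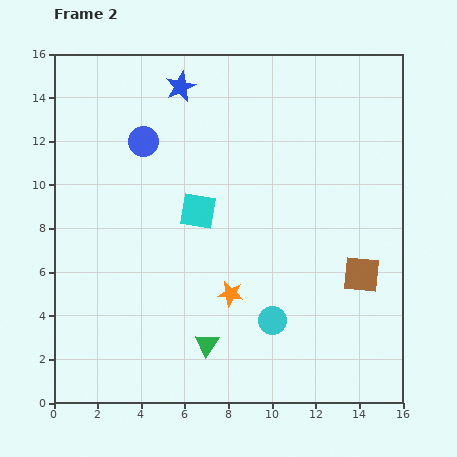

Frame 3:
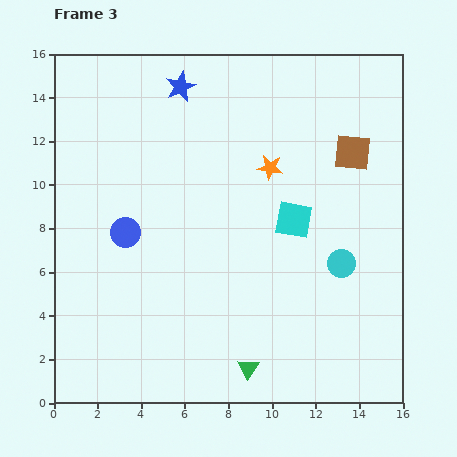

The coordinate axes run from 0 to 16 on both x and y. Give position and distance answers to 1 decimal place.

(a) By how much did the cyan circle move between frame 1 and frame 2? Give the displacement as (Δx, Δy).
(3.2, 2.7)

The cyan circle was at (6.8, 1.1) in frame 1 and (10.0, 3.8) in frame 2.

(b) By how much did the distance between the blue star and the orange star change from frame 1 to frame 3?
+1.8

Distance in frame 1: 3.7. Distance in frame 3: 5.5.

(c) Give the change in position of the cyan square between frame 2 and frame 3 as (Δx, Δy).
(4.4, -0.4)

The cyan square was at (6.6, 8.8) in frame 2 and (11.0, 8.4) in frame 3.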